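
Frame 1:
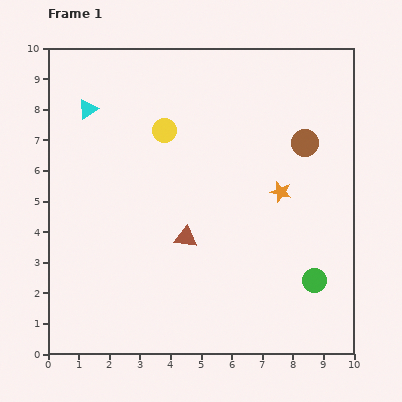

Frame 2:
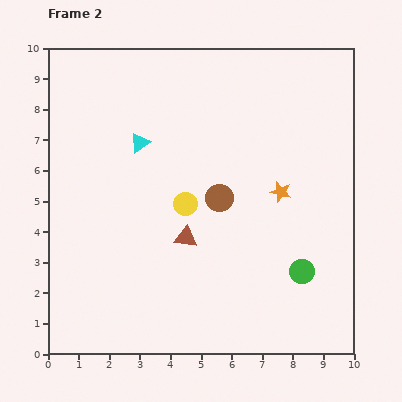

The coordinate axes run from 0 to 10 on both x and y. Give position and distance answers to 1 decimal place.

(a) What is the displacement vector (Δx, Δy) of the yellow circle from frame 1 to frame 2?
(0.7, -2.4)

The yellow circle was at (3.8, 7.3) in frame 1 and (4.5, 4.9) in frame 2.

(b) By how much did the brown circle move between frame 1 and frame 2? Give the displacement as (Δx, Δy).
(-2.8, -1.8)

The brown circle was at (8.4, 6.9) in frame 1 and (5.6, 5.1) in frame 2.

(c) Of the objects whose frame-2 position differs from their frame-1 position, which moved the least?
the green circle

(moved 0.5)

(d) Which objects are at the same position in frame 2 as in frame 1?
the brown triangle, the orange star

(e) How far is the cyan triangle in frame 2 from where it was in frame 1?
2.0

The cyan triangle moved from (1.3, 8.0) to (3.0, 6.9), a distance of √(1.7² + 1.1²) ≈ 2.0.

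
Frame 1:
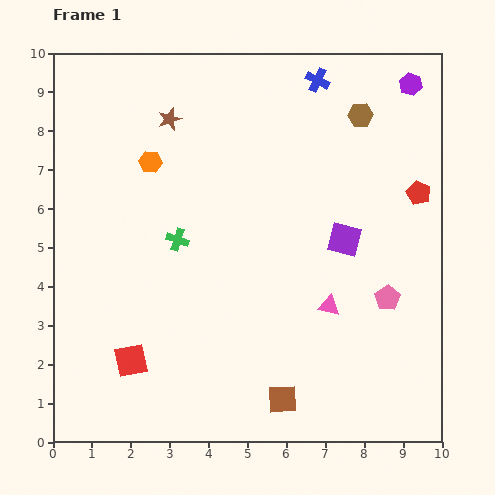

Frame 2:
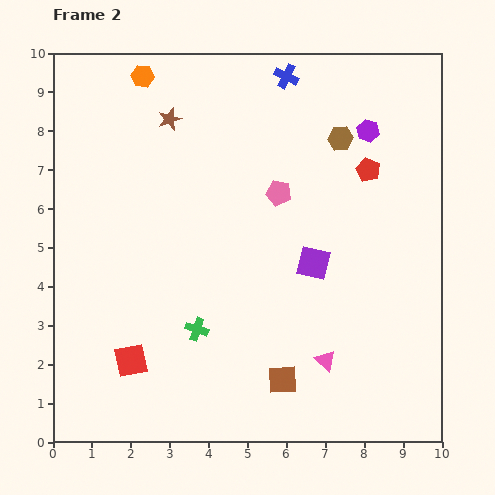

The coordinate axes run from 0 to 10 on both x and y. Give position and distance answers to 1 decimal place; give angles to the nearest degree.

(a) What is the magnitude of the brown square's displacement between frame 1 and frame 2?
0.5

The brown square moved from (5.9, 1.1) to (5.9, 1.6), a distance of √(0.0² + 0.5²) ≈ 0.5.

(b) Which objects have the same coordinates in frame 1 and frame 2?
the red square, the brown star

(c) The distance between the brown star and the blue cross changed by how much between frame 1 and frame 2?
-0.7

Distance in frame 1: 3.9. Distance in frame 2: 3.2.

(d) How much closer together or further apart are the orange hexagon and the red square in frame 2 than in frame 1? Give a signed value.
+2.2

Distance in frame 1: 5.1. Distance in frame 2: 7.3.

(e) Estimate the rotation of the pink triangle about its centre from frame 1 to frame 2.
29° clockwise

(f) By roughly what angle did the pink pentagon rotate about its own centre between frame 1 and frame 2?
27° counter-clockwise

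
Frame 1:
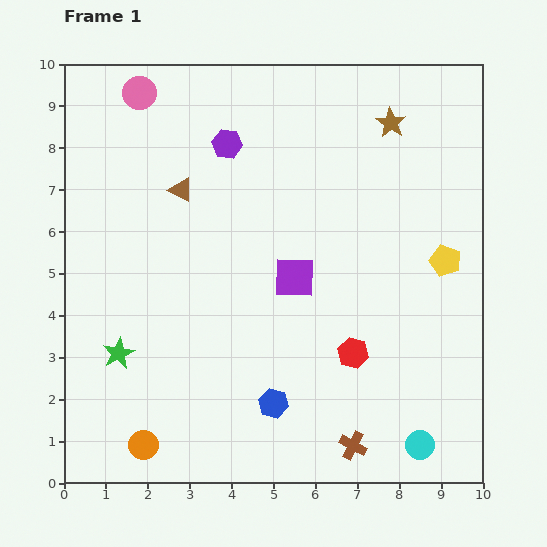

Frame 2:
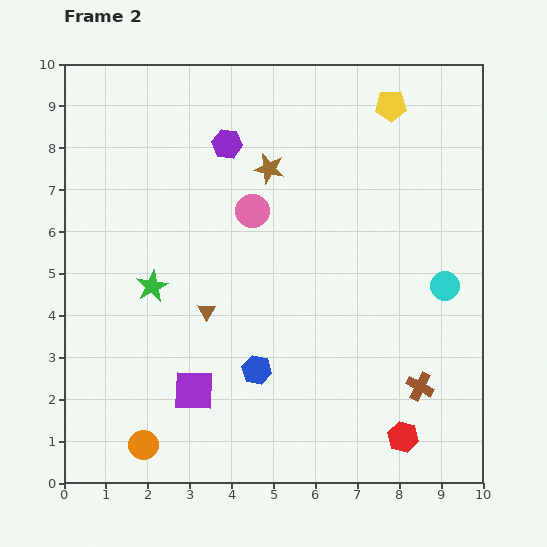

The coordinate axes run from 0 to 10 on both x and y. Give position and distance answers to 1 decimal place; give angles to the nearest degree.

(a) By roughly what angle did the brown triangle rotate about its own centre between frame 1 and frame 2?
33° clockwise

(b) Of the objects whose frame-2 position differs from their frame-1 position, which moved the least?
the blue hexagon

(moved 0.9)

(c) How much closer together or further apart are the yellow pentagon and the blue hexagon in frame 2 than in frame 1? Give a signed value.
+1.8

Distance in frame 1: 5.3. Distance in frame 2: 7.1.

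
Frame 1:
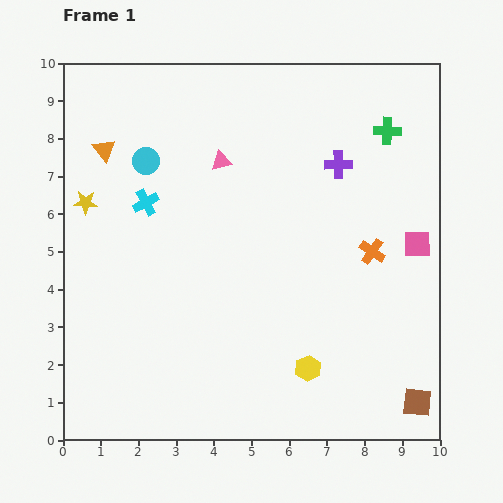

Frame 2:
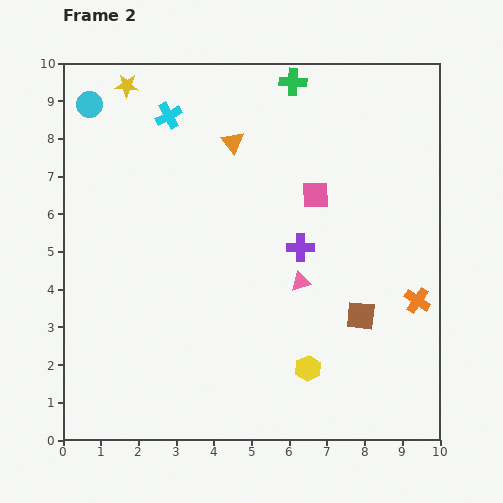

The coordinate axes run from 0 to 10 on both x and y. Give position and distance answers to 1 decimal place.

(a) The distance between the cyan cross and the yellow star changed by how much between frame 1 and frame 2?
-0.2

Distance in frame 1: 1.6. Distance in frame 2: 1.4.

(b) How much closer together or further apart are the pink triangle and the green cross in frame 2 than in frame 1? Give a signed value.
+0.8

Distance in frame 1: 4.5. Distance in frame 2: 5.3.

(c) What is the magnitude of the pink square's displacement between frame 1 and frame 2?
3.0

The pink square moved from (9.4, 5.2) to (6.7, 6.5), a distance of √(2.7² + 1.3²) ≈ 3.0.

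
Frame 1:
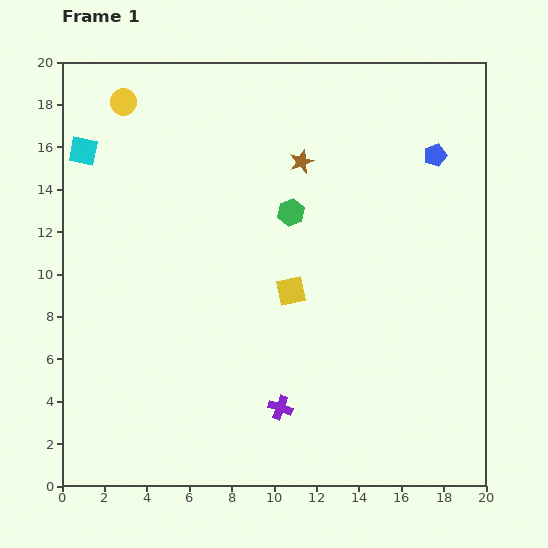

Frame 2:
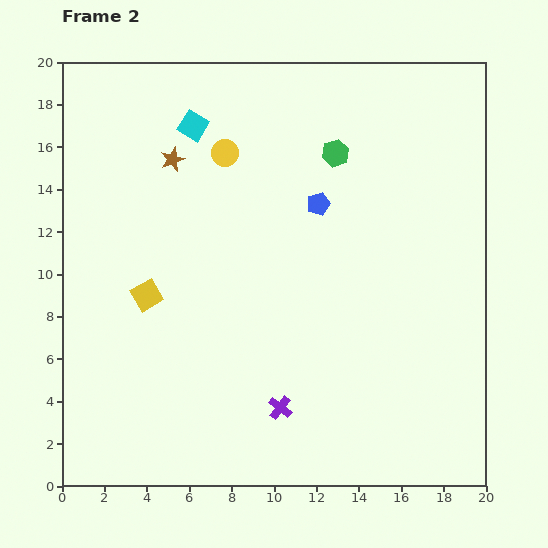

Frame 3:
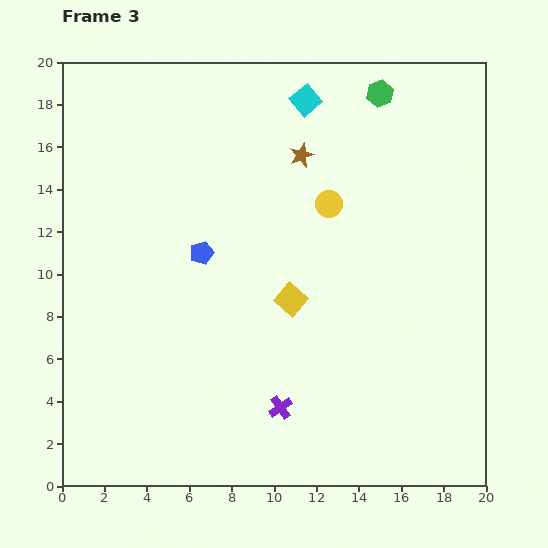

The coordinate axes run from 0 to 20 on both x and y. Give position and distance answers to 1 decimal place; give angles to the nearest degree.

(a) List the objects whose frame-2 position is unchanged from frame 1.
the purple cross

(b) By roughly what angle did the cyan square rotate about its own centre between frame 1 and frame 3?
40° clockwise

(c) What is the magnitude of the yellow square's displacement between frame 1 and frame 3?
0.4

The yellow square moved from (10.8, 9.2) to (10.8, 8.8), a distance of √(0.0² + 0.4²) ≈ 0.4.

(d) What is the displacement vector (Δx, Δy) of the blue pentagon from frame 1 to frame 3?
(-11.0, -4.6)

The blue pentagon was at (17.6, 15.6) in frame 1 and (6.6, 11.0) in frame 3.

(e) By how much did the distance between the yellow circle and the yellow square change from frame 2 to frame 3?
-2.9

Distance in frame 2: 7.7. Distance in frame 3: 4.8.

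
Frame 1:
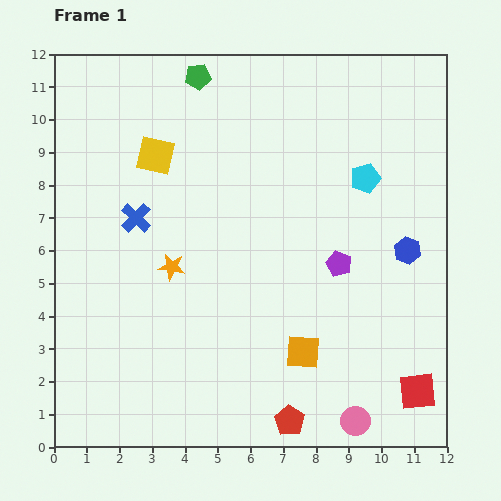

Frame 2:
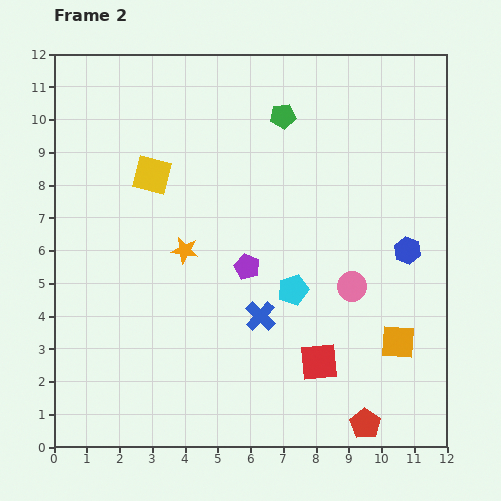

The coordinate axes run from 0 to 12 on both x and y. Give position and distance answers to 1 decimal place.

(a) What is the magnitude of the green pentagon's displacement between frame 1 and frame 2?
2.9

The green pentagon moved from (4.4, 11.3) to (7.0, 10.1), a distance of √(2.6² + 1.2²) ≈ 2.9.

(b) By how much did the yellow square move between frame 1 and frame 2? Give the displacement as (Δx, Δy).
(-0.1, -0.6)

The yellow square was at (3.1, 8.9) in frame 1 and (3.0, 8.3) in frame 2.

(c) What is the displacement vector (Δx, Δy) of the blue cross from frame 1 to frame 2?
(3.8, -3.0)

The blue cross was at (2.5, 7.0) in frame 1 and (6.3, 4.0) in frame 2.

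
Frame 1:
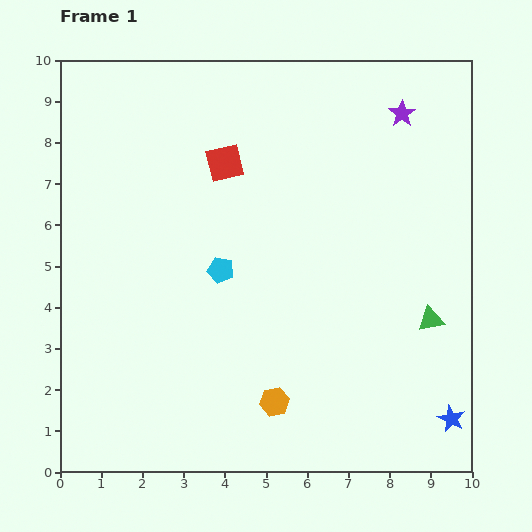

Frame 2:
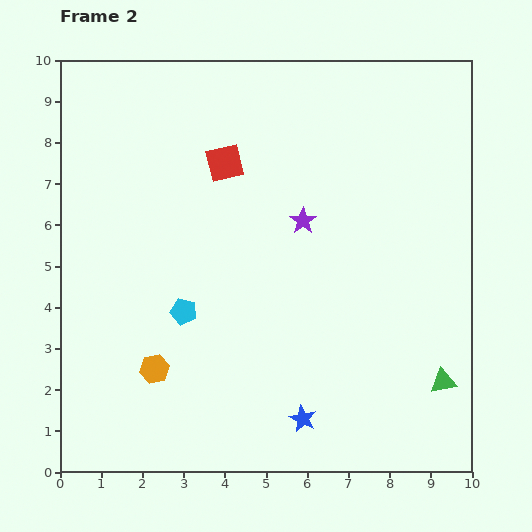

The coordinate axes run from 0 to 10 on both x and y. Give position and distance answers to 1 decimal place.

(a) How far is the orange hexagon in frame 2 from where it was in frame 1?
3.0

The orange hexagon moved from (5.2, 1.7) to (2.3, 2.5), a distance of √(2.9² + 0.8²) ≈ 3.0.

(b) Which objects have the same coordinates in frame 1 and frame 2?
the red square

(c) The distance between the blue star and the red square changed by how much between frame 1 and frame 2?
-1.8

Distance in frame 1: 8.3. Distance in frame 2: 6.5.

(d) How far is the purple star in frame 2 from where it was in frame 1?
3.5

The purple star moved from (8.3, 8.7) to (5.9, 6.1), a distance of √(2.4² + 2.6²) ≈ 3.5.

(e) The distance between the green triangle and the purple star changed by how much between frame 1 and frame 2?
+0.2

Distance in frame 1: 5.0. Distance in frame 2: 5.2.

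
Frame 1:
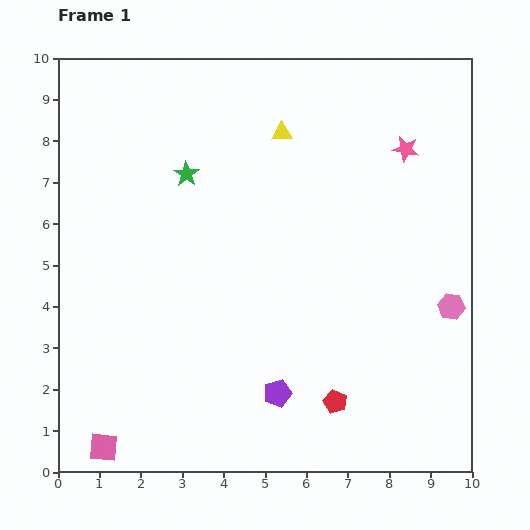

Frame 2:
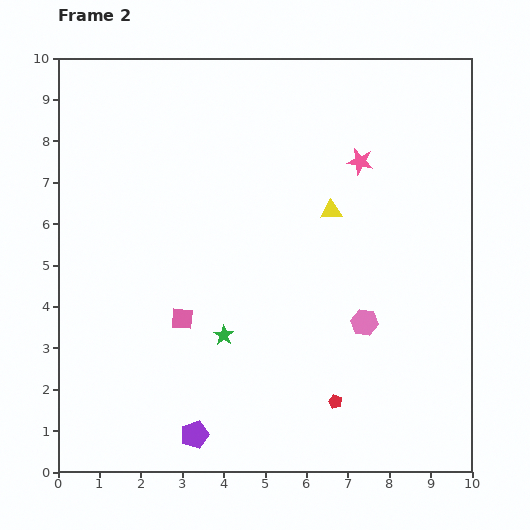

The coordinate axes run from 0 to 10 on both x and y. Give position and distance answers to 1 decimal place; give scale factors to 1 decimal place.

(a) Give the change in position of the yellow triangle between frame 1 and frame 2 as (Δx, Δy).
(1.2, -1.9)

The yellow triangle was at (5.4, 8.2) in frame 1 and (6.6, 6.3) in frame 2.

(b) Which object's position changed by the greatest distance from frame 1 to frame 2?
the green star

(moved 4.0; next 3.6)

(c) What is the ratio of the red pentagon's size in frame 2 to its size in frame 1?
0.6×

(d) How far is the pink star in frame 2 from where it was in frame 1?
1.1

The pink star moved from (8.4, 7.8) to (7.3, 7.5), a distance of √(1.1² + 0.3²) ≈ 1.1.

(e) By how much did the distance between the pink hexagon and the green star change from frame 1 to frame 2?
-3.8

Distance in frame 1: 7.2. Distance in frame 2: 3.4.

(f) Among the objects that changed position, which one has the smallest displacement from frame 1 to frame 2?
the pink star

(moved 1.1)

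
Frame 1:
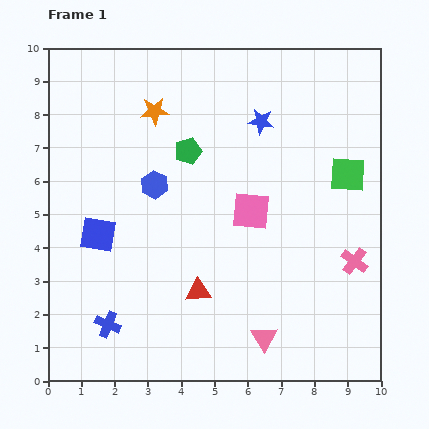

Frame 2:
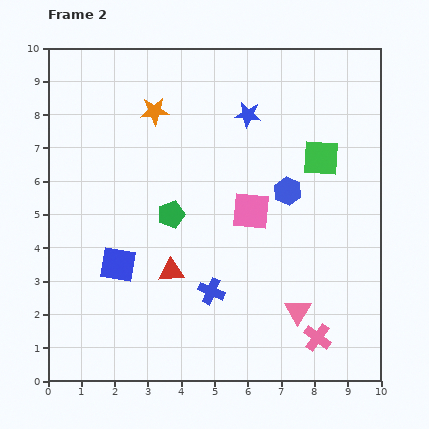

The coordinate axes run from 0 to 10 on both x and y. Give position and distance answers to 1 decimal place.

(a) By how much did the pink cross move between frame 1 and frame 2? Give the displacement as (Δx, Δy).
(-1.1, -2.3)

The pink cross was at (9.2, 3.6) in frame 1 and (8.1, 1.3) in frame 2.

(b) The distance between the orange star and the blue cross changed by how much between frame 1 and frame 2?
-0.9

Distance in frame 1: 6.6. Distance in frame 2: 5.7.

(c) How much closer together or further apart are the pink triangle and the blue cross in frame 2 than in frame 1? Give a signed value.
-2.0

Distance in frame 1: 4.7. Distance in frame 2: 2.7.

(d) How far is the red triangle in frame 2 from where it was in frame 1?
1.0

The red triangle moved from (4.5, 2.7) to (3.7, 3.3), a distance of √(0.8² + 0.6²) ≈ 1.0.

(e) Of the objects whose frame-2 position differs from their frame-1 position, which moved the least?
the blue star

(moved 0.4)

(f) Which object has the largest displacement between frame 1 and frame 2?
the blue hexagon

(moved 4.0; next 3.3)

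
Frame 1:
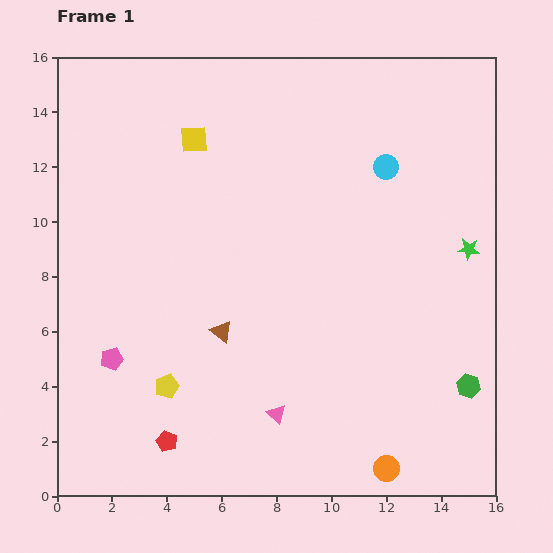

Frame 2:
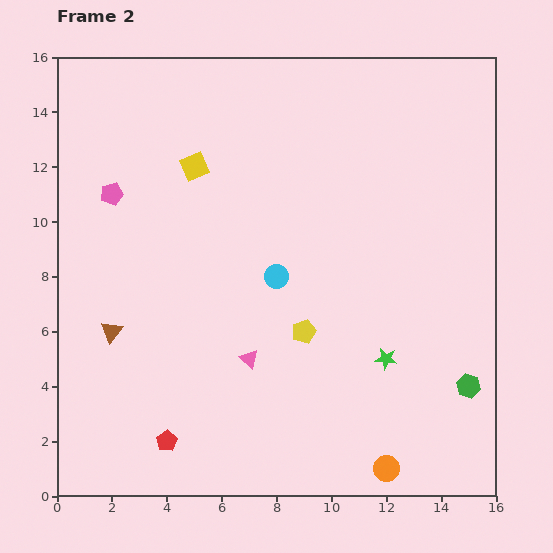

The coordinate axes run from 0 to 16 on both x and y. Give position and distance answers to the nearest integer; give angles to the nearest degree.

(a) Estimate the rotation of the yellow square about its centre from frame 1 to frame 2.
20° counter-clockwise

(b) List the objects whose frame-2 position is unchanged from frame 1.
the green hexagon, the red pentagon, the orange circle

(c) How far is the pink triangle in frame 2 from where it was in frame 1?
2

The pink triangle moved from (8, 3) to (7, 5), a distance of √(1² + 2²) ≈ 2.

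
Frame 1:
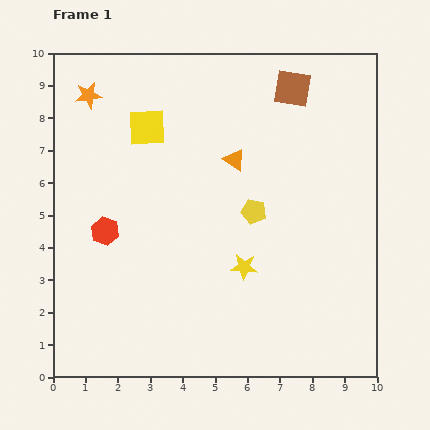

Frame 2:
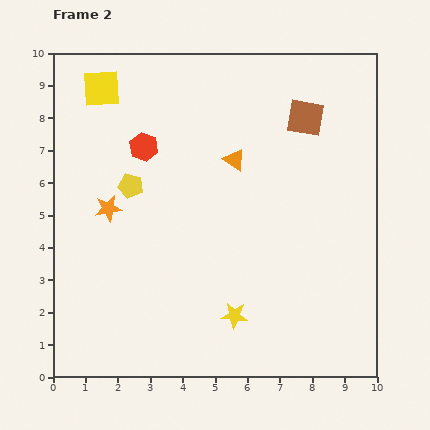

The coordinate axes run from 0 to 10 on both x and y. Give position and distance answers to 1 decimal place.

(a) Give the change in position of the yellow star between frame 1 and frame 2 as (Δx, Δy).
(-0.3, -1.5)

The yellow star was at (5.9, 3.4) in frame 1 and (5.6, 1.9) in frame 2.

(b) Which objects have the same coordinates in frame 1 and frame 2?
the orange triangle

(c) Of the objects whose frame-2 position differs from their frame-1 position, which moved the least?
the brown square

(moved 1.0)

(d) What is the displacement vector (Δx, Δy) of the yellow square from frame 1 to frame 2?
(-1.4, 1.2)

The yellow square was at (2.9, 7.7) in frame 1 and (1.5, 8.9) in frame 2.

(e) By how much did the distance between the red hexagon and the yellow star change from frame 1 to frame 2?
+1.5

Distance in frame 1: 4.4. Distance in frame 2: 5.9.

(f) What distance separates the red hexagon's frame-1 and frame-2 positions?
2.9

The red hexagon moved from (1.6, 4.5) to (2.8, 7.1), a distance of √(1.2² + 2.6²) ≈ 2.9.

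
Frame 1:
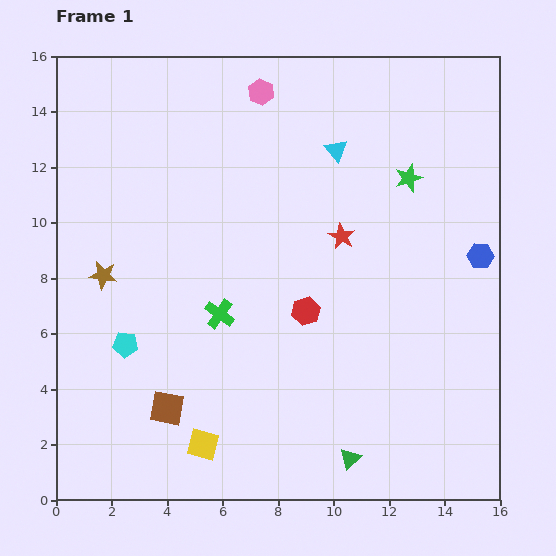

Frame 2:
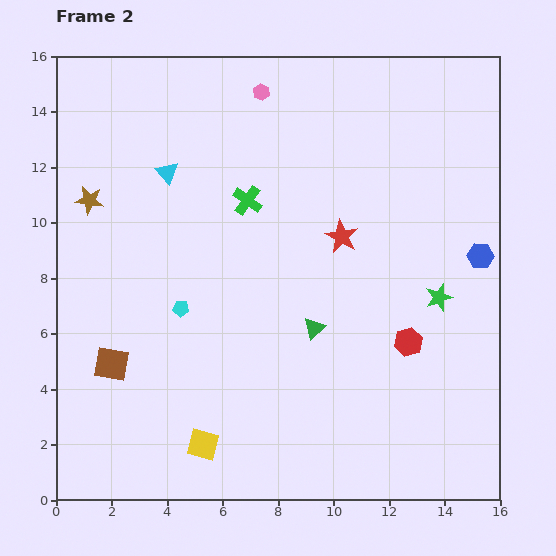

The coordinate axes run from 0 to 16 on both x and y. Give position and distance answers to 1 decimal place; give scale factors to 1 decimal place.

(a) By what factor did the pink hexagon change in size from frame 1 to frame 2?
0.6×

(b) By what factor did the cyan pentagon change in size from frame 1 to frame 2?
0.6×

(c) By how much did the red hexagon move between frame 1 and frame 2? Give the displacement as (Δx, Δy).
(3.7, -1.1)

The red hexagon was at (9.0, 6.8) in frame 1 and (12.7, 5.7) in frame 2.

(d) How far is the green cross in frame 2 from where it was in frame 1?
4.2

The green cross moved from (5.9, 6.7) to (6.9, 10.8), a distance of √(1.0² + 4.1²) ≈ 4.2.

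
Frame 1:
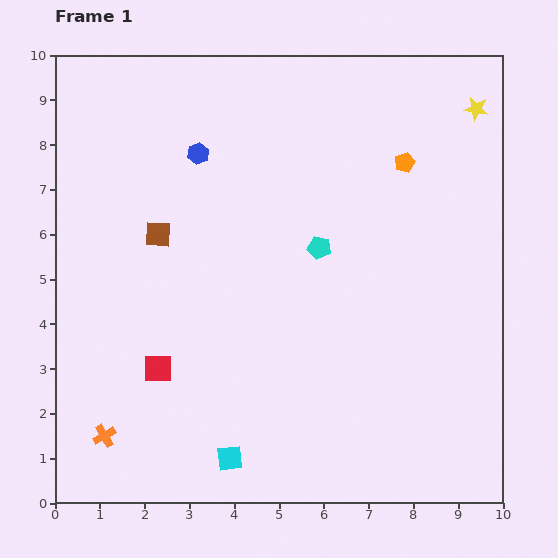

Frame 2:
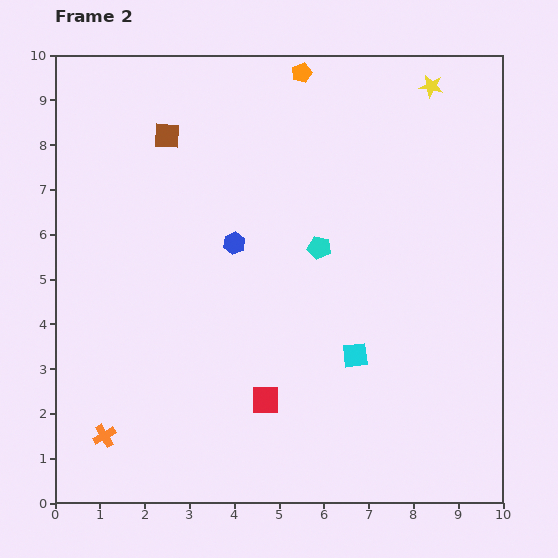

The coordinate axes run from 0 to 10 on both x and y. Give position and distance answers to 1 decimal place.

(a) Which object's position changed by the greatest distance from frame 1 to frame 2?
the cyan square

(moved 3.6; next 3.0)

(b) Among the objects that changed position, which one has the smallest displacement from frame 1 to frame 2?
the yellow star

(moved 1.1)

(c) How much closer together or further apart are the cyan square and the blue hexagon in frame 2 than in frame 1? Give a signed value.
-3.1

Distance in frame 1: 6.8. Distance in frame 2: 3.7.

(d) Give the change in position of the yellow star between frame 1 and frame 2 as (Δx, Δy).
(-1.0, 0.5)

The yellow star was at (9.4, 8.8) in frame 1 and (8.4, 9.3) in frame 2.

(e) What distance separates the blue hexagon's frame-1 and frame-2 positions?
2.2

The blue hexagon moved from (3.2, 7.8) to (4.0, 5.8), a distance of √(0.8² + 2.0²) ≈ 2.2.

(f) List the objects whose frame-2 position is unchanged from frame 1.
the cyan pentagon, the orange cross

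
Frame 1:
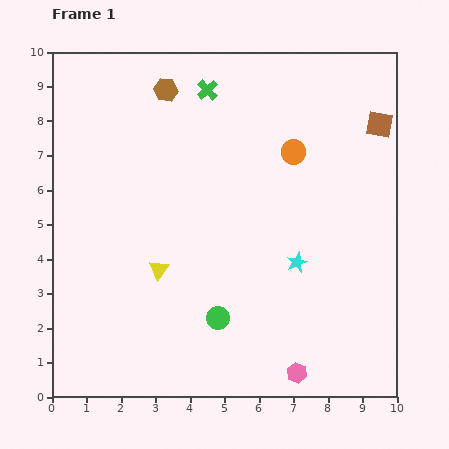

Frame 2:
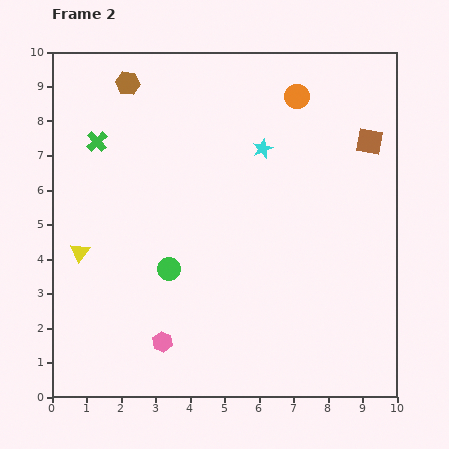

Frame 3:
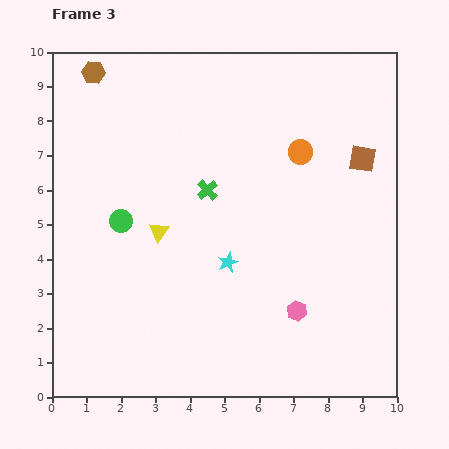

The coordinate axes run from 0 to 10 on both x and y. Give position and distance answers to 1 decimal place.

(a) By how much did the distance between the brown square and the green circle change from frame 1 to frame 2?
-0.4

Distance in frame 1: 7.3. Distance in frame 2: 6.9.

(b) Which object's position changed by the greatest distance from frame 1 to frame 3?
the green circle

(moved 4.0; next 2.9)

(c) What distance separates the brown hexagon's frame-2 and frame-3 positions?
1.0

The brown hexagon moved from (2.2, 9.1) to (1.2, 9.4), a distance of √(1.0² + 0.3²) ≈ 1.0.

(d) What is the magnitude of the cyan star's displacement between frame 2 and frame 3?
3.4

The cyan star moved from (6.1, 7.2) to (5.1, 3.9), a distance of √(1.0² + 3.3²) ≈ 3.4.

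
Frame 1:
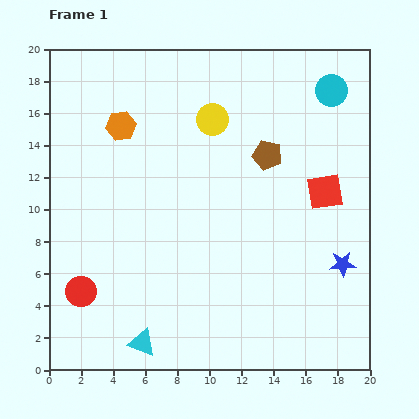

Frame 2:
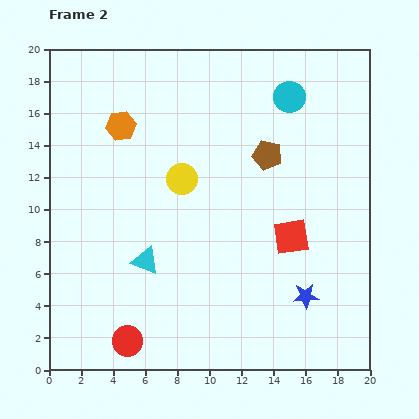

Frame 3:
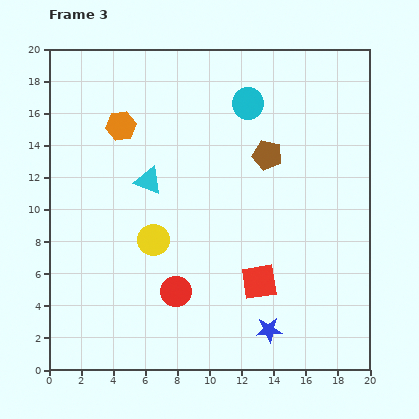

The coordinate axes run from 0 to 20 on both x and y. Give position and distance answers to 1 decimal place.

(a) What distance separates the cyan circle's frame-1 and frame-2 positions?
2.6

The cyan circle moved from (17.6, 17.4) to (15.0, 17.0), a distance of √(2.6² + 0.4²) ≈ 2.6.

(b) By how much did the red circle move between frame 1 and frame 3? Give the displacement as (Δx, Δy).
(5.9, 0.0)

The red circle was at (2.0, 4.9) in frame 1 and (7.9, 4.9) in frame 3.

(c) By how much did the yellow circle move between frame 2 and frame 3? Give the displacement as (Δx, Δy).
(-1.8, -3.8)

The yellow circle was at (8.3, 11.9) in frame 2 and (6.5, 8.1) in frame 3.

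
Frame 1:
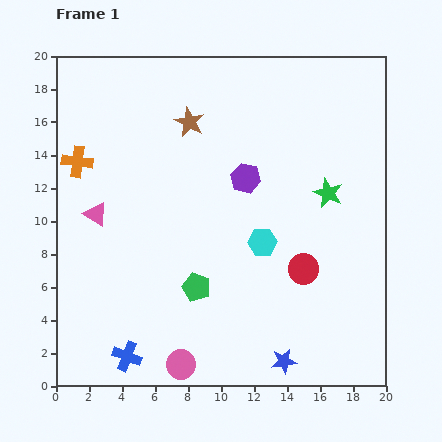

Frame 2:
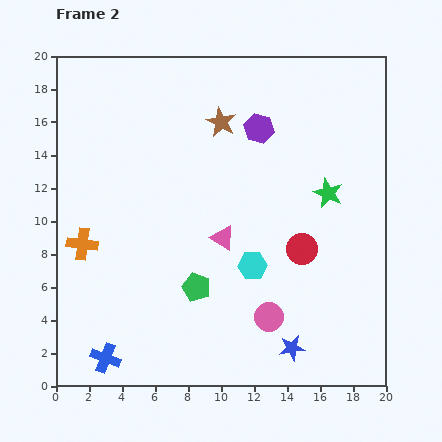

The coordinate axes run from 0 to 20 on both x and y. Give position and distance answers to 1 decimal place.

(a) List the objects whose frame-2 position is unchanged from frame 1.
the green star, the green pentagon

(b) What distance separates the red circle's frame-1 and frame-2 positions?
1.2

The red circle moved from (15.0, 7.1) to (14.9, 8.3), a distance of √(0.1² + 1.2²) ≈ 1.2.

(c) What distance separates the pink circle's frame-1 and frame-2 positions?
6.0

The pink circle moved from (7.6, 1.3) to (12.9, 4.2), a distance of √(5.3² + 2.9²) ≈ 6.0.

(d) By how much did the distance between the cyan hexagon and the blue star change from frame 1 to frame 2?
-1.8

Distance in frame 1: 7.3. Distance in frame 2: 5.5.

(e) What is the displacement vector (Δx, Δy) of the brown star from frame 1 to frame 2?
(1.9, 0.0)

The brown star was at (8.1, 16.0) in frame 1 and (10.0, 16.0) in frame 2.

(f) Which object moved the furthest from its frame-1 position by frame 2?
the pink triangle

(moved 7.8; next 6.0)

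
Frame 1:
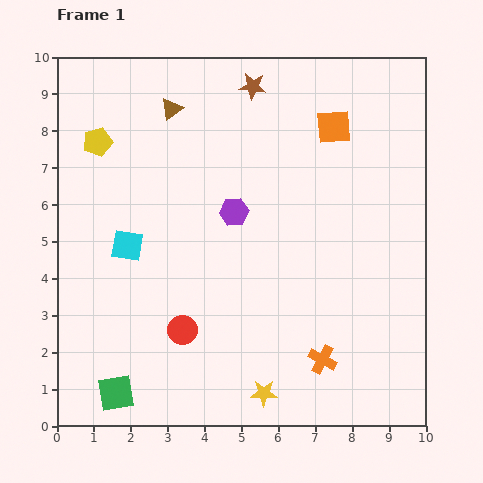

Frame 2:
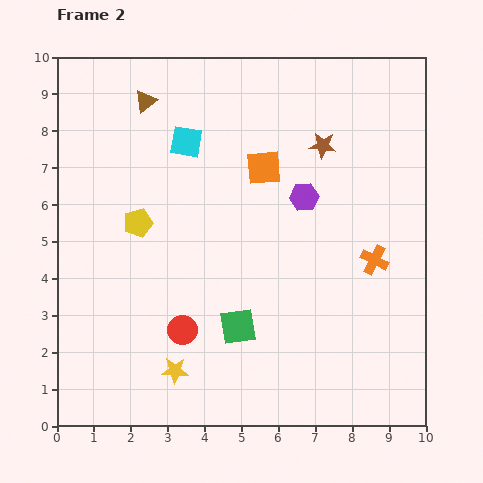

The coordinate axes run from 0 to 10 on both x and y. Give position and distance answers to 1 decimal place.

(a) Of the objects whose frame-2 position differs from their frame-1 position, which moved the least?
the brown triangle

(moved 0.7)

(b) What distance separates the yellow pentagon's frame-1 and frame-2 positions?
2.5

The yellow pentagon moved from (1.1, 7.7) to (2.2, 5.5), a distance of √(1.1² + 2.2²) ≈ 2.5.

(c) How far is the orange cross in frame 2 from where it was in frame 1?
3.0

The orange cross moved from (7.2, 1.8) to (8.6, 4.5), a distance of √(1.4² + 2.7²) ≈ 3.0.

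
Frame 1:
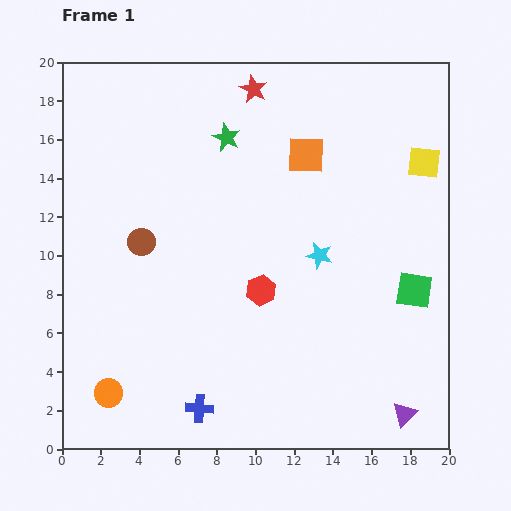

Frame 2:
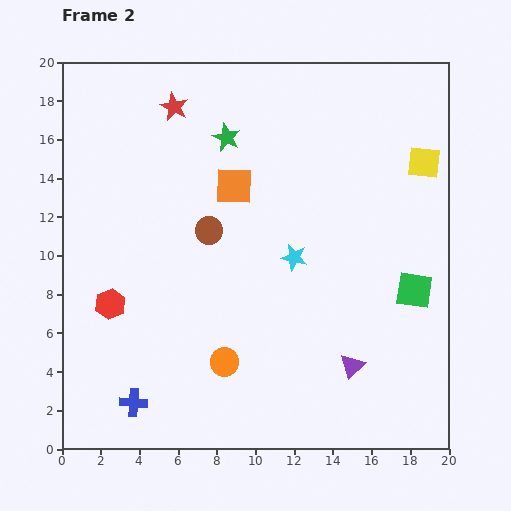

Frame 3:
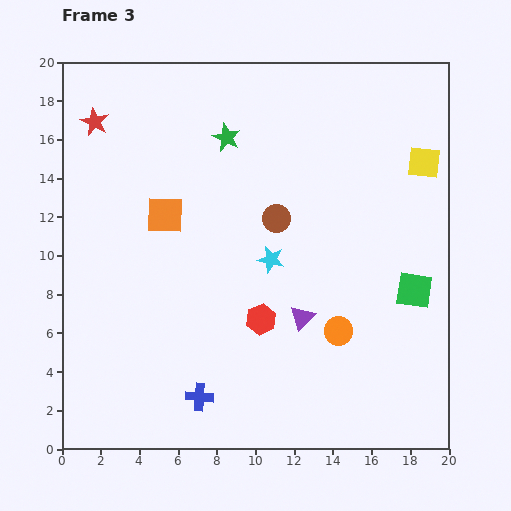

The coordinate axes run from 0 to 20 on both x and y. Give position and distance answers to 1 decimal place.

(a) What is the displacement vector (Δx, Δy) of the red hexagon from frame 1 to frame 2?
(-7.8, -0.7)

The red hexagon was at (10.3, 8.2) in frame 1 and (2.5, 7.5) in frame 2.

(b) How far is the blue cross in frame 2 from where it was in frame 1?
3.4

The blue cross moved from (7.1, 2.1) to (3.7, 2.4), a distance of √(3.4² + 0.3²) ≈ 3.4.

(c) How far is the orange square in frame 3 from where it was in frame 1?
7.9

The orange square moved from (12.6, 15.2) to (5.3, 12.1), a distance of √(7.3² + 3.1²) ≈ 7.9.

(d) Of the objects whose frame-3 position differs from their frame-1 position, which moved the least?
the blue cross

(moved 0.6)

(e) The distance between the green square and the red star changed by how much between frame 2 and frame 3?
+3.1

Distance in frame 2: 15.6. Distance in frame 3: 18.7.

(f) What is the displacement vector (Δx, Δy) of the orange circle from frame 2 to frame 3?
(5.9, 1.6)

The orange circle was at (8.4, 4.5) in frame 2 and (14.3, 6.1) in frame 3.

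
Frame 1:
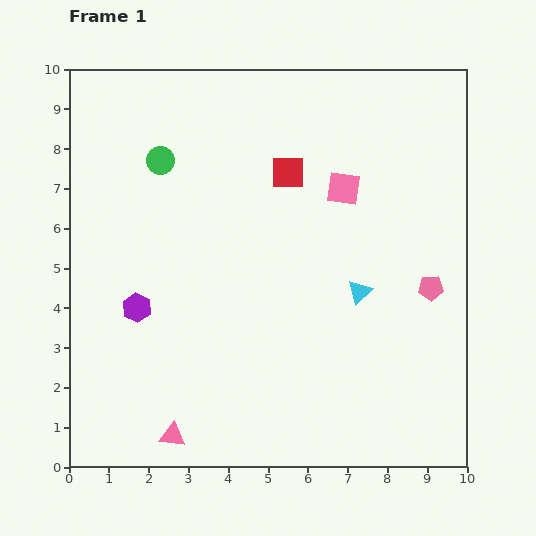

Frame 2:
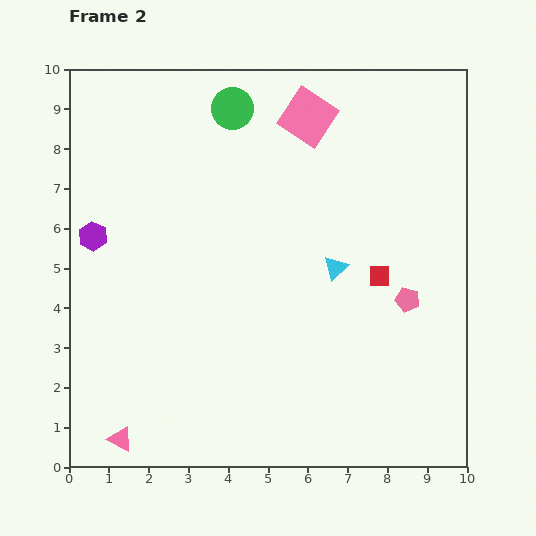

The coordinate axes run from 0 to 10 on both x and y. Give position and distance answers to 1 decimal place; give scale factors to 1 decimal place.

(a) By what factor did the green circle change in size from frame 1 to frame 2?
1.5×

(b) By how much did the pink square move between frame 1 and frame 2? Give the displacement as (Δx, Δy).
(-0.9, 1.8)

The pink square was at (6.9, 7.0) in frame 1 and (6.0, 8.8) in frame 2.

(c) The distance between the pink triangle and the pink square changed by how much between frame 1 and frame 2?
+1.9

Distance in frame 1: 7.5. Distance in frame 2: 9.4.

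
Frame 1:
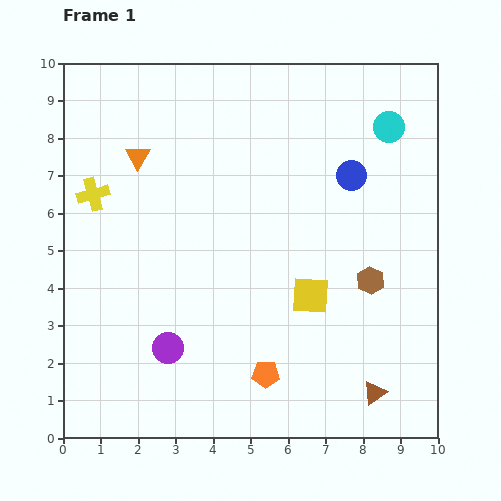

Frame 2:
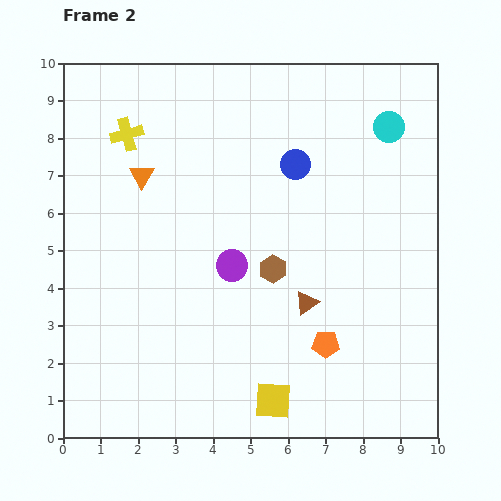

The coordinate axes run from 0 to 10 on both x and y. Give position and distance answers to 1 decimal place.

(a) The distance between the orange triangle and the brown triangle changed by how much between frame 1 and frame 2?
-3.3

Distance in frame 1: 8.9. Distance in frame 2: 5.6.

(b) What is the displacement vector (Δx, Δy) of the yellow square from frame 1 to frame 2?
(-1.0, -2.8)

The yellow square was at (6.6, 3.8) in frame 1 and (5.6, 1.0) in frame 2.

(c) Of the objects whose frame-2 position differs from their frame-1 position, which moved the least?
the orange triangle

(moved 0.5)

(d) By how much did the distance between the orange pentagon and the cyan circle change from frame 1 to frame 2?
-1.4

Distance in frame 1: 7.4. Distance in frame 2: 6.0.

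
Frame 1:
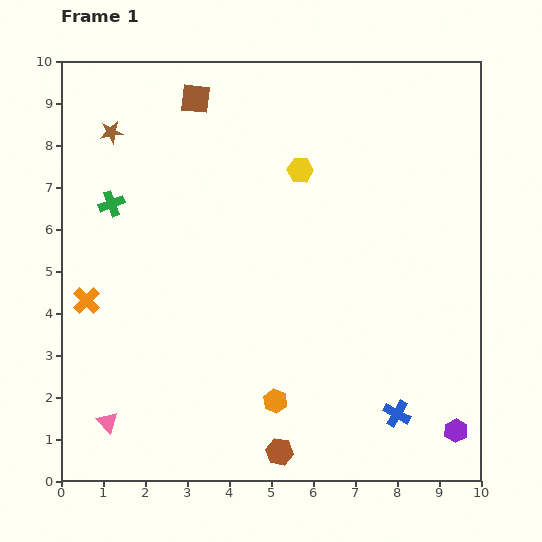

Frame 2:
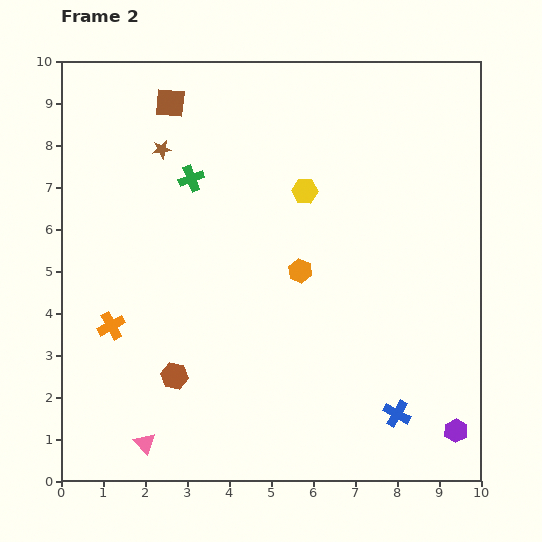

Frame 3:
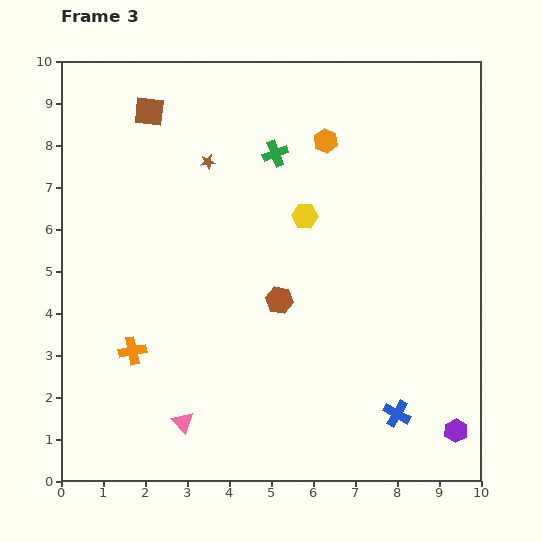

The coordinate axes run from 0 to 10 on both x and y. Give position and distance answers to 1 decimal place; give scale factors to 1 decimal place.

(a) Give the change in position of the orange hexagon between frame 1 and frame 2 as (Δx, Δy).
(0.6, 3.1)

The orange hexagon was at (5.1, 1.9) in frame 1 and (5.7, 5.0) in frame 2.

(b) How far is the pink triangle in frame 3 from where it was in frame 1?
1.8

The pink triangle moved from (1.1, 1.4) to (2.9, 1.4), a distance of √(1.8² + 0.0²) ≈ 1.8.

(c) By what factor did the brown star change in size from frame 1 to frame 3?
0.6×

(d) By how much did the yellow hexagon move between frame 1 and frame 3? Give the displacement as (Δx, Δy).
(0.1, -1.1)

The yellow hexagon was at (5.7, 7.4) in frame 1 and (5.8, 6.3) in frame 3.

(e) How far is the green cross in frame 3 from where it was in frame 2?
2.1

The green cross moved from (3.1, 7.2) to (5.1, 7.8), a distance of √(2.0² + 0.6²) ≈ 2.1.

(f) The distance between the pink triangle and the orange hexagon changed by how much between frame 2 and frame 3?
+2.0

Distance in frame 2: 5.5. Distance in frame 3: 7.5.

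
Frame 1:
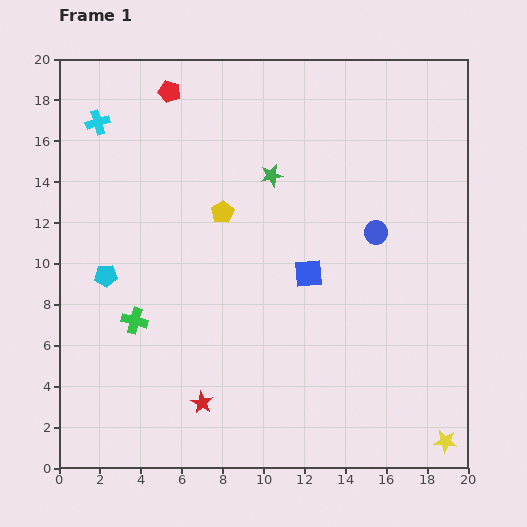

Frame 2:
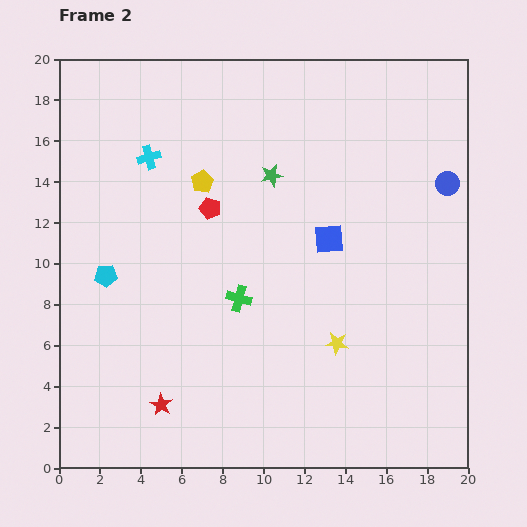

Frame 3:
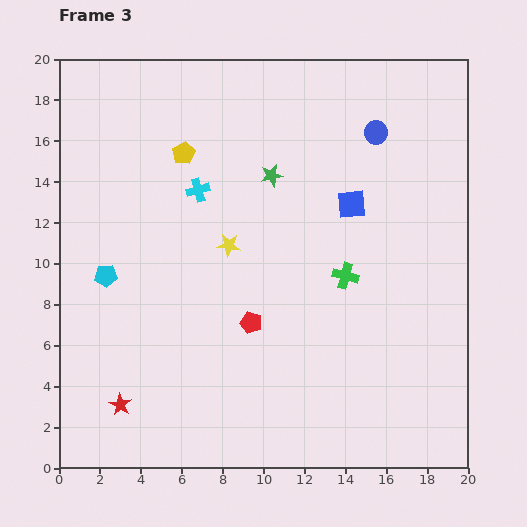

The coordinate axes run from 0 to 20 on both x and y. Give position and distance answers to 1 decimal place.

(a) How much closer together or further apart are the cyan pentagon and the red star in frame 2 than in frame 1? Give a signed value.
-0.9

Distance in frame 1: 7.8. Distance in frame 2: 6.9.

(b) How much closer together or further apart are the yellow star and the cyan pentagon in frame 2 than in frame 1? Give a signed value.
-6.7

Distance in frame 1: 18.5. Distance in frame 2: 11.8.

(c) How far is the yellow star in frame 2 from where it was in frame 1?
7.2

The yellow star moved from (18.9, 1.3) to (13.6, 6.1), a distance of √(5.3² + 4.8²) ≈ 7.2.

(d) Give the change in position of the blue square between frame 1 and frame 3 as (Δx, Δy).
(2.1, 3.4)

The blue square was at (12.2, 9.5) in frame 1 and (14.3, 12.9) in frame 3.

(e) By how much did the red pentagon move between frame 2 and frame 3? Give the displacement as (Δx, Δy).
(2.0, -5.6)

The red pentagon was at (7.4, 12.7) in frame 2 and (9.4, 7.1) in frame 3.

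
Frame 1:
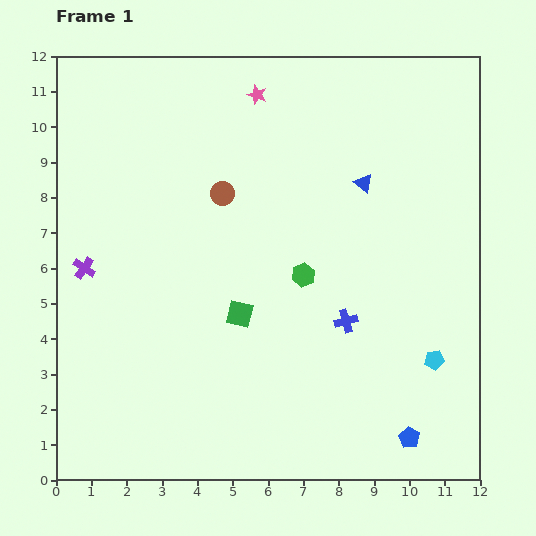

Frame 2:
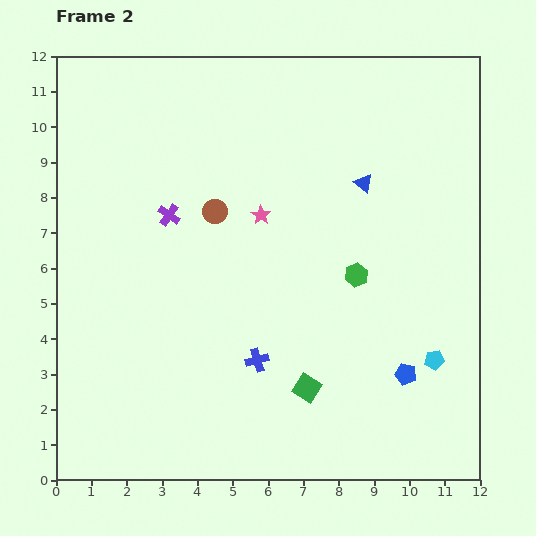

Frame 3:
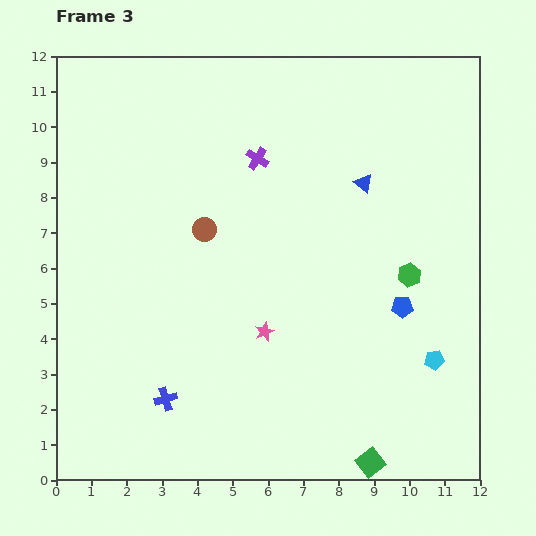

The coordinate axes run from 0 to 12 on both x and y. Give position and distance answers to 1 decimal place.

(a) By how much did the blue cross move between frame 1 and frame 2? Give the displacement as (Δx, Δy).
(-2.5, -1.1)

The blue cross was at (8.2, 4.5) in frame 1 and (5.7, 3.4) in frame 2.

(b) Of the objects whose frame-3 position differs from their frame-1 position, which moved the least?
the brown circle

(moved 1.1)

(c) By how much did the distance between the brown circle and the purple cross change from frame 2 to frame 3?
+1.2

Distance in frame 2: 1.3. Distance in frame 3: 2.5.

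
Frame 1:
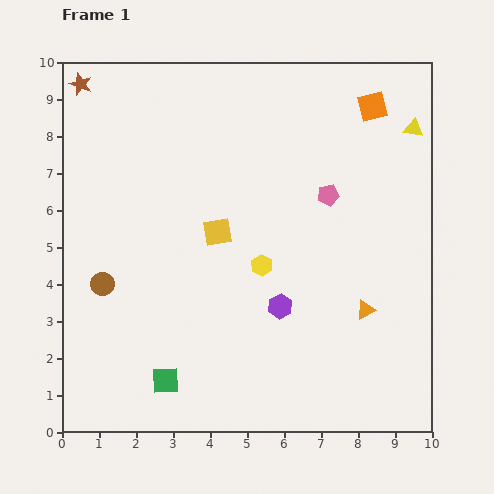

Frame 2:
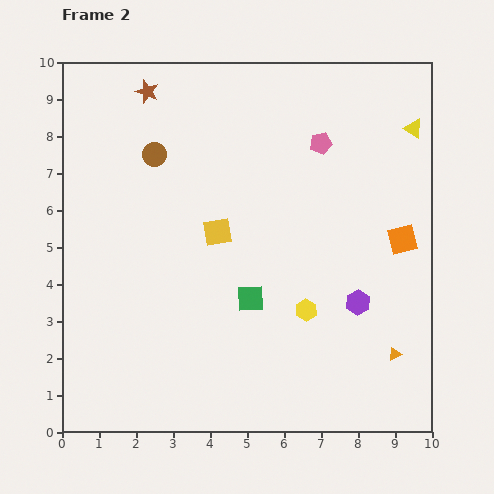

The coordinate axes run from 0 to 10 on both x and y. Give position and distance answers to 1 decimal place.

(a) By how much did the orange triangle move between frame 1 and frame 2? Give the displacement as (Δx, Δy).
(0.8, -1.2)

The orange triangle was at (8.2, 3.3) in frame 1 and (9.0, 2.1) in frame 2.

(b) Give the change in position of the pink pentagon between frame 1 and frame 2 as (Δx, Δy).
(-0.2, 1.4)

The pink pentagon was at (7.2, 6.4) in frame 1 and (7.0, 7.8) in frame 2.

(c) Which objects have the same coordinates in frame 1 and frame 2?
the yellow triangle, the yellow square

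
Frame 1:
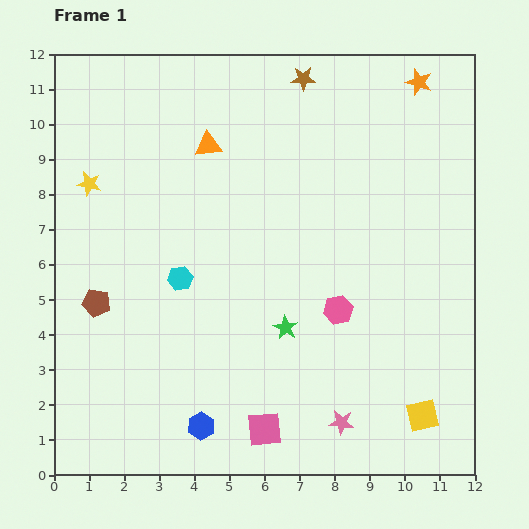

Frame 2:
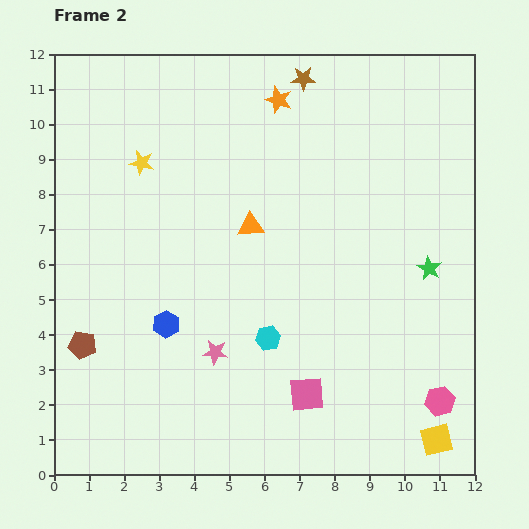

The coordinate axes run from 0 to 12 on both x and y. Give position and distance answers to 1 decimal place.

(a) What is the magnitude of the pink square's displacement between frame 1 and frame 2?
1.6

The pink square moved from (6.0, 1.3) to (7.2, 2.3), a distance of √(1.2² + 1.0²) ≈ 1.6.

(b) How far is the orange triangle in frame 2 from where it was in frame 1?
2.6

The orange triangle moved from (4.4, 9.4) to (5.6, 7.1), a distance of √(1.2² + 2.3²) ≈ 2.6.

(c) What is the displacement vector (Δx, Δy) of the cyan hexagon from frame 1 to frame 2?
(2.5, -1.7)

The cyan hexagon was at (3.6, 5.6) in frame 1 and (6.1, 3.9) in frame 2.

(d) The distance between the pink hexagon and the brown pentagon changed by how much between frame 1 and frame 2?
+3.4

Distance in frame 1: 6.9. Distance in frame 2: 10.3.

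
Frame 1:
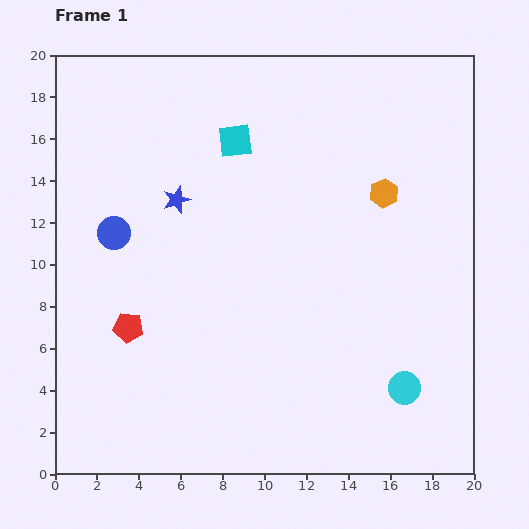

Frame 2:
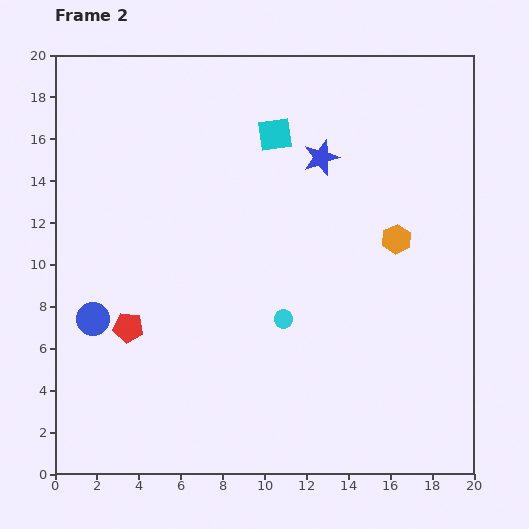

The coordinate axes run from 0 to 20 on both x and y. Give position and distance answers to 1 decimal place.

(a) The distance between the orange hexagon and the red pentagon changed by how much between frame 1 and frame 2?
-0.3

Distance in frame 1: 13.8. Distance in frame 2: 13.5.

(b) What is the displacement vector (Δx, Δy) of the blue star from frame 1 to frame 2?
(6.9, 2.0)

The blue star was at (5.8, 13.1) in frame 1 and (12.7, 15.1) in frame 2.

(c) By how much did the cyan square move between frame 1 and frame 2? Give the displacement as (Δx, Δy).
(1.9, 0.3)

The cyan square was at (8.6, 15.9) in frame 1 and (10.5, 16.2) in frame 2.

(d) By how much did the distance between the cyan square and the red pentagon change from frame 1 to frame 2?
+1.3

Distance in frame 1: 10.3. Distance in frame 2: 11.6.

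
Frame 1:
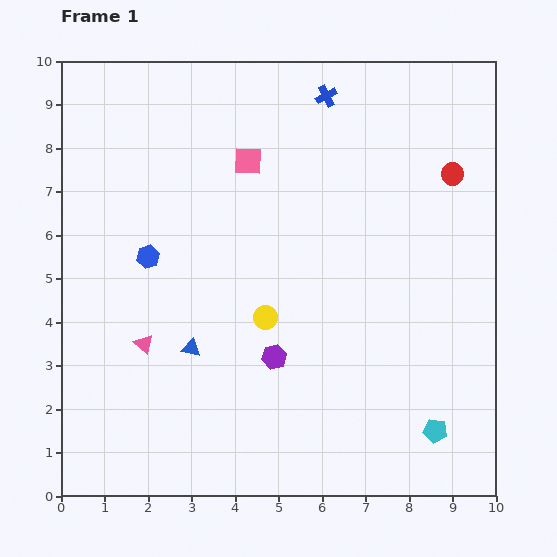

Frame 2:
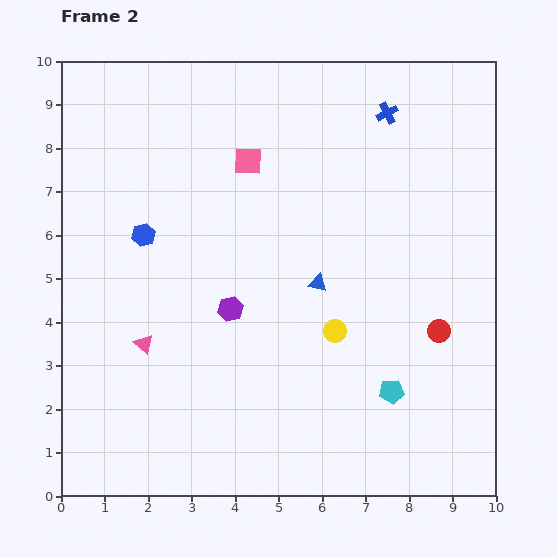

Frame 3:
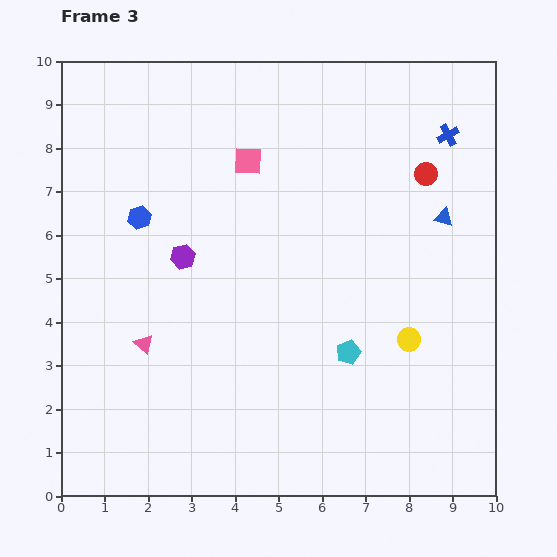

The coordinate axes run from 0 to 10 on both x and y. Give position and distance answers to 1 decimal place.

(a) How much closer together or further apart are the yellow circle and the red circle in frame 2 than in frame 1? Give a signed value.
-3.0

Distance in frame 1: 5.4. Distance in frame 2: 2.4.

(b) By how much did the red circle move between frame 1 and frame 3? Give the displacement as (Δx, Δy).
(-0.6, 0.0)

The red circle was at (9.0, 7.4) in frame 1 and (8.4, 7.4) in frame 3.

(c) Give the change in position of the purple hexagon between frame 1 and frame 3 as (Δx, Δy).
(-2.1, 2.3)

The purple hexagon was at (4.9, 3.2) in frame 1 and (2.8, 5.5) in frame 3.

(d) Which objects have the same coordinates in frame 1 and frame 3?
the pink triangle, the pink square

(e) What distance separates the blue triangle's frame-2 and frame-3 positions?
3.3

The blue triangle moved from (5.9, 4.9) to (8.8, 6.4), a distance of √(2.9² + 1.5²) ≈ 3.3.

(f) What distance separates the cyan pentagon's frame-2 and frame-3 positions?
1.3

The cyan pentagon moved from (7.6, 2.4) to (6.6, 3.3), a distance of √(1.0² + 0.9²) ≈ 1.3.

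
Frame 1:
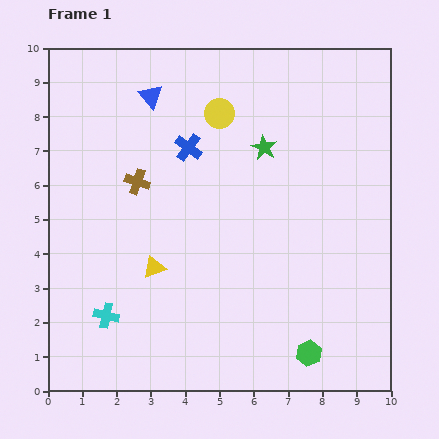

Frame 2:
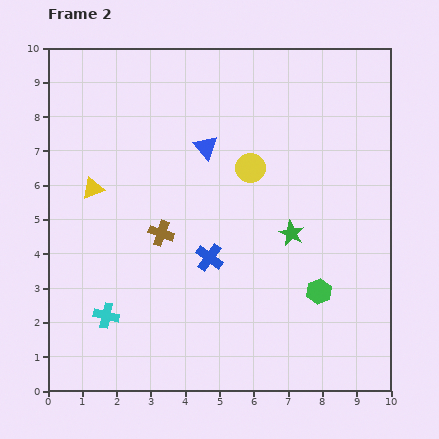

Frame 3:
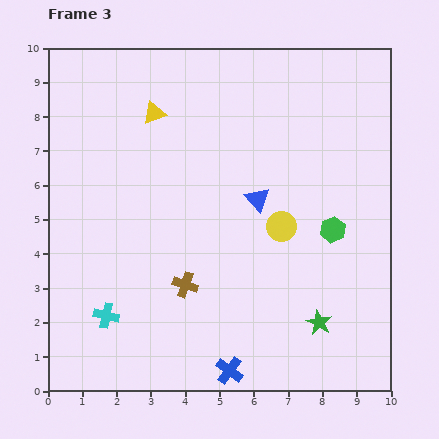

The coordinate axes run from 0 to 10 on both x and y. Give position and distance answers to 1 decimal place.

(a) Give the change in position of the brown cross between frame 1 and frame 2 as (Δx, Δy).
(0.7, -1.5)

The brown cross was at (2.6, 6.1) in frame 1 and (3.3, 4.6) in frame 2.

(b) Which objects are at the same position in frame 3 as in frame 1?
the cyan cross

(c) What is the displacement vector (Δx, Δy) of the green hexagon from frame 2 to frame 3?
(0.4, 1.8)

The green hexagon was at (7.9, 2.9) in frame 2 and (8.3, 4.7) in frame 3.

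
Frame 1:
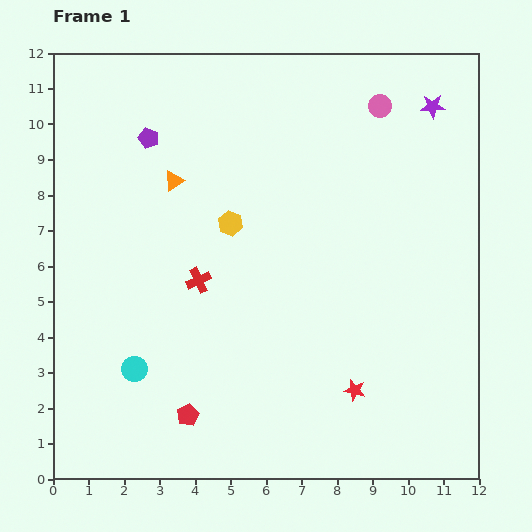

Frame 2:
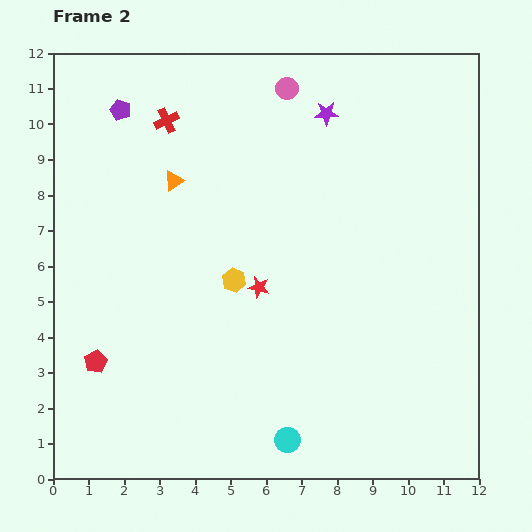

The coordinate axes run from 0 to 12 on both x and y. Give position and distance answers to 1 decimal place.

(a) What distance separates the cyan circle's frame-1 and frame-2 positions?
4.7

The cyan circle moved from (2.3, 3.1) to (6.6, 1.1), a distance of √(4.3² + 2.0²) ≈ 4.7.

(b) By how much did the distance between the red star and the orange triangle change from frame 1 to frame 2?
-4.0

Distance in frame 1: 7.8. Distance in frame 2: 3.8.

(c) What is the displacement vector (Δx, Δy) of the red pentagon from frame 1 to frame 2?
(-2.6, 1.5)

The red pentagon was at (3.8, 1.8) in frame 1 and (1.2, 3.3) in frame 2.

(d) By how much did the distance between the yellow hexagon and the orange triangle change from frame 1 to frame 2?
+1.3

Distance in frame 1: 2.0. Distance in frame 2: 3.3.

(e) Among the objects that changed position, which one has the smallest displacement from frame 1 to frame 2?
the purple pentagon

(moved 1.1)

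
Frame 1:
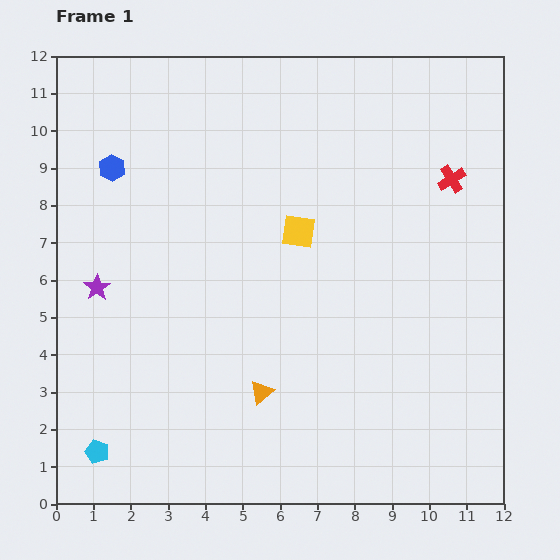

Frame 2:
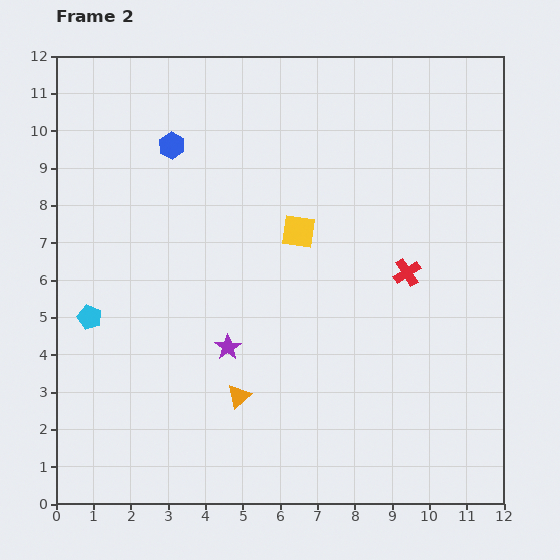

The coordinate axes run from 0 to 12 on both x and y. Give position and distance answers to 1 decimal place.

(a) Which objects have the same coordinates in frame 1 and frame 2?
the yellow square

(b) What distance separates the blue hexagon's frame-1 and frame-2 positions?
1.7

The blue hexagon moved from (1.5, 9.0) to (3.1, 9.6), a distance of √(1.6² + 0.6²) ≈ 1.7.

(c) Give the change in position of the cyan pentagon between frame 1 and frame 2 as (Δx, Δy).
(-0.2, 3.6)

The cyan pentagon was at (1.1, 1.4) in frame 1 and (0.9, 5.0) in frame 2.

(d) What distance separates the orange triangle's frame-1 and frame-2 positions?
0.6

The orange triangle moved from (5.5, 3.0) to (4.9, 2.9), a distance of √(0.6² + 0.1²) ≈ 0.6.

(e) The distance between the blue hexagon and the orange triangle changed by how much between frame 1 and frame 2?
-0.3

Distance in frame 1: 7.2. Distance in frame 2: 6.9.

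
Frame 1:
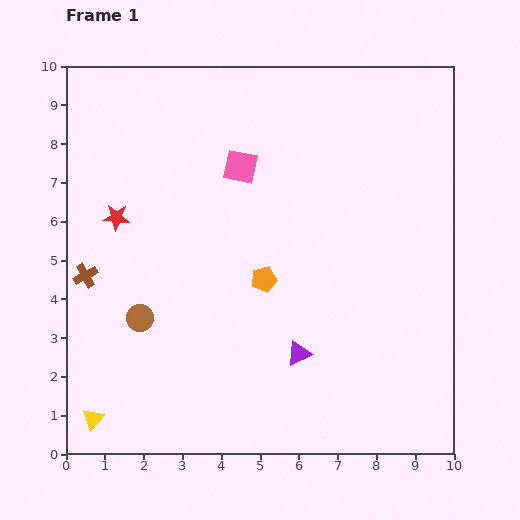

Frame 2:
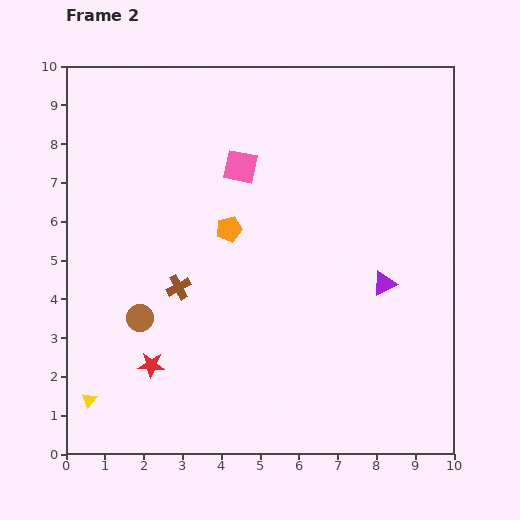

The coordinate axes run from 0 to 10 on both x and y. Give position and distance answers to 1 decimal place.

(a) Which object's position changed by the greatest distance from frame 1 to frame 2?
the red star

(moved 3.9; next 2.8)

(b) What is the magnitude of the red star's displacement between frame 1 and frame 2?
3.9

The red star moved from (1.3, 6.1) to (2.2, 2.3), a distance of √(0.9² + 3.8²) ≈ 3.9.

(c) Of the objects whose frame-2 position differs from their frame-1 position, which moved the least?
the yellow triangle

(moved 0.5)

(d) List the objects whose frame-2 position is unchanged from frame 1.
the brown circle, the pink square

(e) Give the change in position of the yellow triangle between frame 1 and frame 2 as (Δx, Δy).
(-0.1, 0.5)

The yellow triangle was at (0.7, 0.9) in frame 1 and (0.6, 1.4) in frame 2.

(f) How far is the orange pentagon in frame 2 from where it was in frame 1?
1.6

The orange pentagon moved from (5.1, 4.5) to (4.2, 5.8), a distance of √(0.9² + 1.3²) ≈ 1.6.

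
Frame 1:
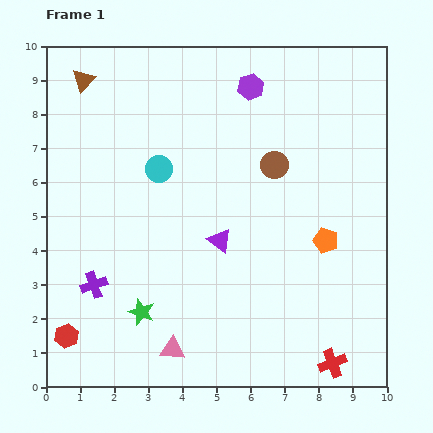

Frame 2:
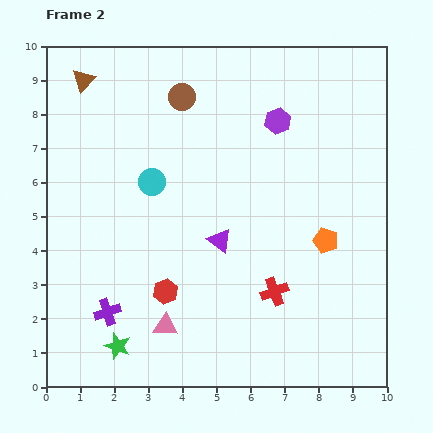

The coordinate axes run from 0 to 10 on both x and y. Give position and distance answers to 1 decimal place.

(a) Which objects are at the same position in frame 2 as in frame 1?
the purple triangle, the orange pentagon, the brown triangle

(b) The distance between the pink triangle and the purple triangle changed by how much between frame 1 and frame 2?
-0.5

Distance in frame 1: 3.5. Distance in frame 2: 3.0.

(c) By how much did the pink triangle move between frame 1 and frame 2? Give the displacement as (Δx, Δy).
(-0.2, 0.7)

The pink triangle was at (3.7, 1.1) in frame 1 and (3.5, 1.8) in frame 2.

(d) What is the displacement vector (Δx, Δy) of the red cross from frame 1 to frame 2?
(-1.7, 2.1)

The red cross was at (8.4, 0.7) in frame 1 and (6.7, 2.8) in frame 2.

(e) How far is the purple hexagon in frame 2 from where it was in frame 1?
1.3

The purple hexagon moved from (6.0, 8.8) to (6.8, 7.8), a distance of √(0.8² + 1.0²) ≈ 1.3.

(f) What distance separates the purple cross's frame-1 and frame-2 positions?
0.9

The purple cross moved from (1.4, 3.0) to (1.8, 2.2), a distance of √(0.4² + 0.8²) ≈ 0.9.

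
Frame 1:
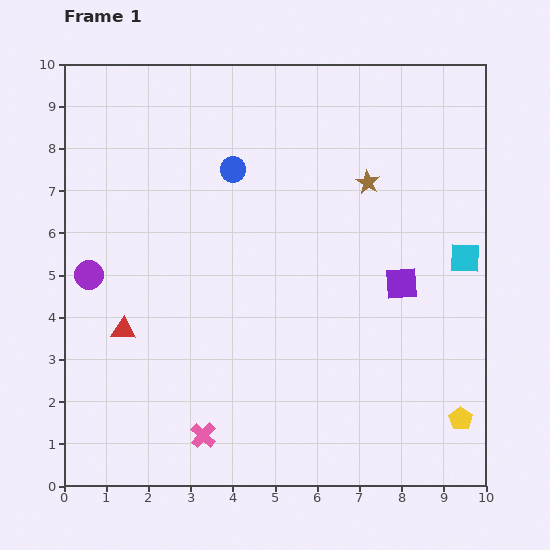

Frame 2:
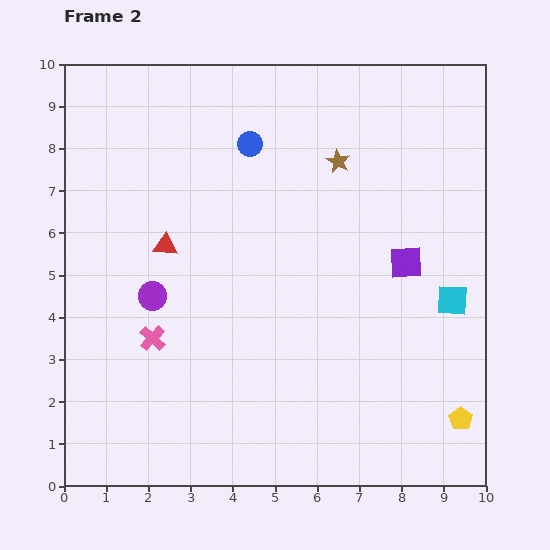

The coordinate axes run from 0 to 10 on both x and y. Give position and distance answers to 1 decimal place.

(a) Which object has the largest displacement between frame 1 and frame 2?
the pink cross

(moved 2.6; next 2.2)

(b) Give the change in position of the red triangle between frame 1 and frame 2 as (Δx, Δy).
(1.0, 2.0)

The red triangle was at (1.4, 3.7) in frame 1 and (2.4, 5.7) in frame 2.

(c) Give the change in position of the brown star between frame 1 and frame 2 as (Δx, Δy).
(-0.7, 0.5)

The brown star was at (7.2, 7.2) in frame 1 and (6.5, 7.7) in frame 2.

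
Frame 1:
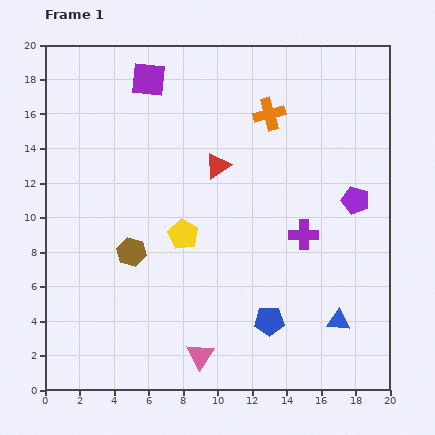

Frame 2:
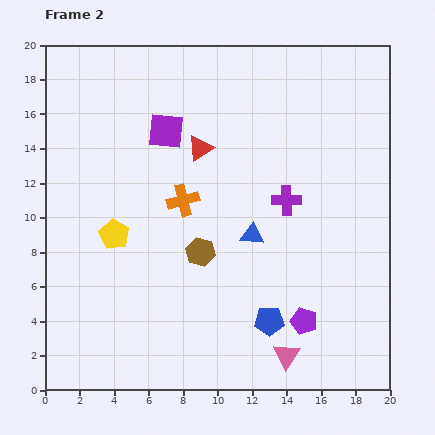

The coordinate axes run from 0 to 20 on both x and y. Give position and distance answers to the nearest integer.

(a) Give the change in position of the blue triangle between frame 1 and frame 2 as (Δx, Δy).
(-5, 5)

The blue triangle was at (17, 4) in frame 1 and (12, 9) in frame 2.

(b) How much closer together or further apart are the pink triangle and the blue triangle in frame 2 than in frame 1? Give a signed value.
-1

Distance in frame 1: 8. Distance in frame 2: 7.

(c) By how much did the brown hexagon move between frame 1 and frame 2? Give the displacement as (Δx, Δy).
(4, 0)

The brown hexagon was at (5, 8) in frame 1 and (9, 8) in frame 2.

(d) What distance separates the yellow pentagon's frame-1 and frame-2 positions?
4

The yellow pentagon moved from (8, 9) to (4, 9), a distance of √(4² + 0²) ≈ 4.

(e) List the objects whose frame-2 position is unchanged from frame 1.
the blue pentagon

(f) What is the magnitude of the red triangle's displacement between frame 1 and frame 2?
1

The red triangle moved from (10, 13) to (9, 14), a distance of √(1² + 1²) ≈ 1.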